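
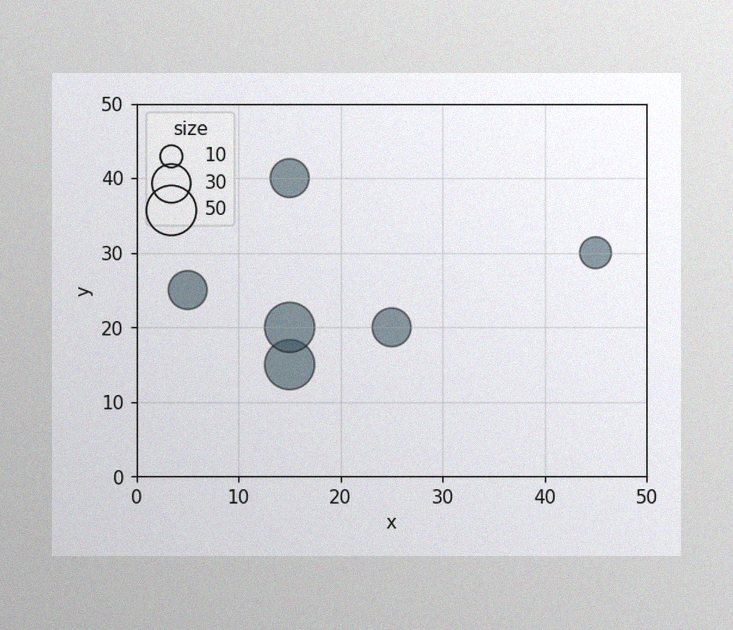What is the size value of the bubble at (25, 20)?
30

The image has some photo noise and uneven lighting. Matching the bubble at (25, 20) against the size legend gives 30.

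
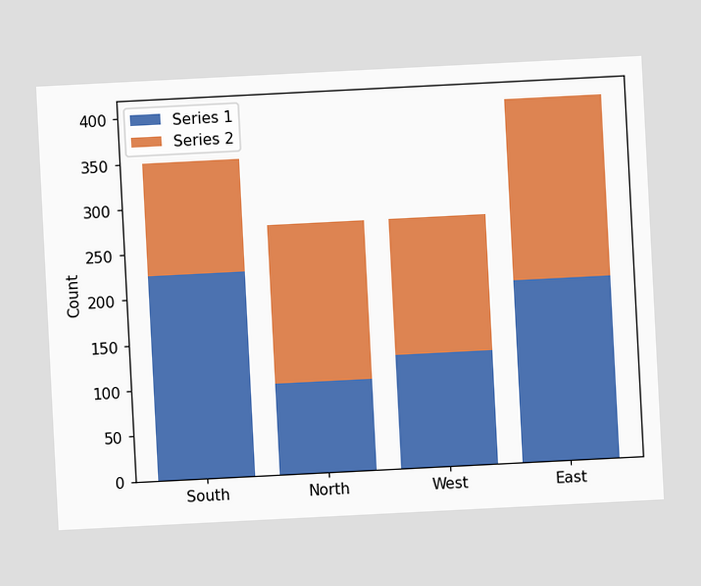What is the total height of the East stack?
The chart is tilted about 3° counter-clockwise. The East stack's top reaches 400 on the y-axis.

400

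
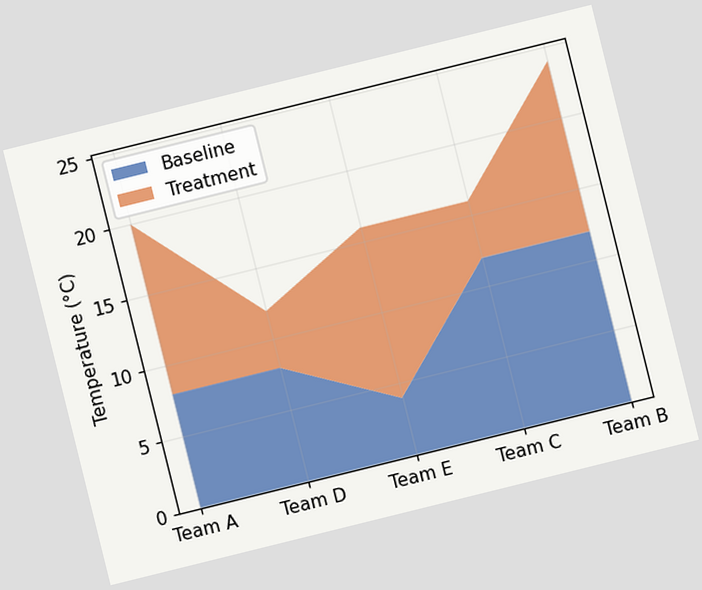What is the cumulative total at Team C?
The chart is tilted about 14° counter-clockwise. The stacked total at Team C reaches 16°C.

16°C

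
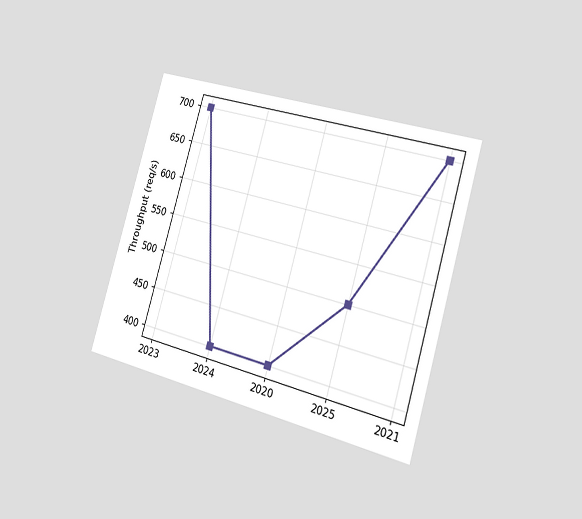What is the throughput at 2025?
500req/s

The chart is tilted about 16° clockwise and viewed slightly from the right. At 2025, the line is at 500req/s.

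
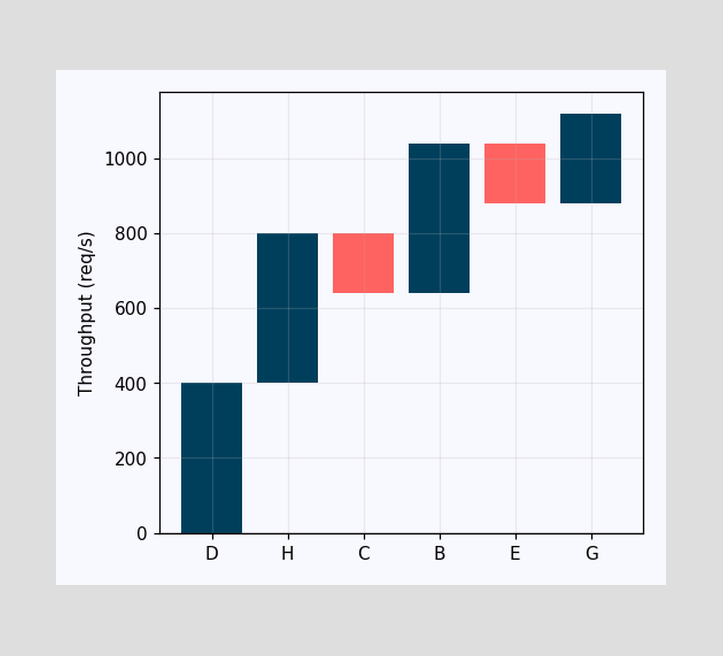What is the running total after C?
After C the running total reaches 640req/s.

640req/s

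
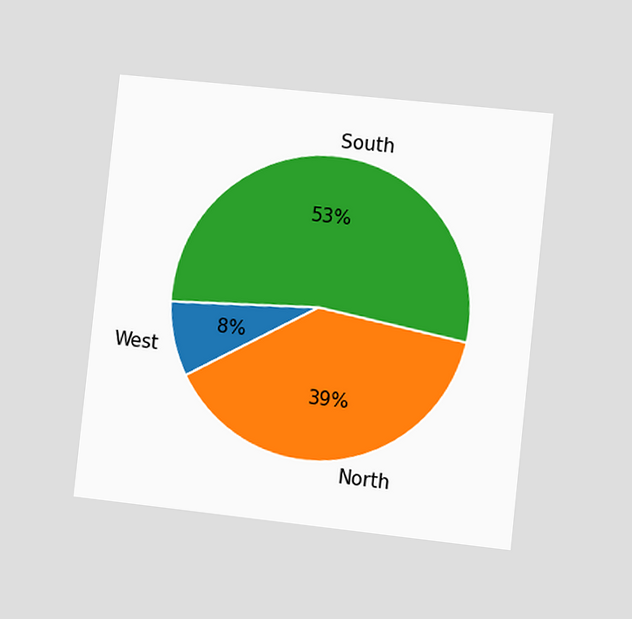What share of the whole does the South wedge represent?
53%

The chart is tilted about 6° clockwise and viewed at a slight angle. The South slice takes up 53% of the pie.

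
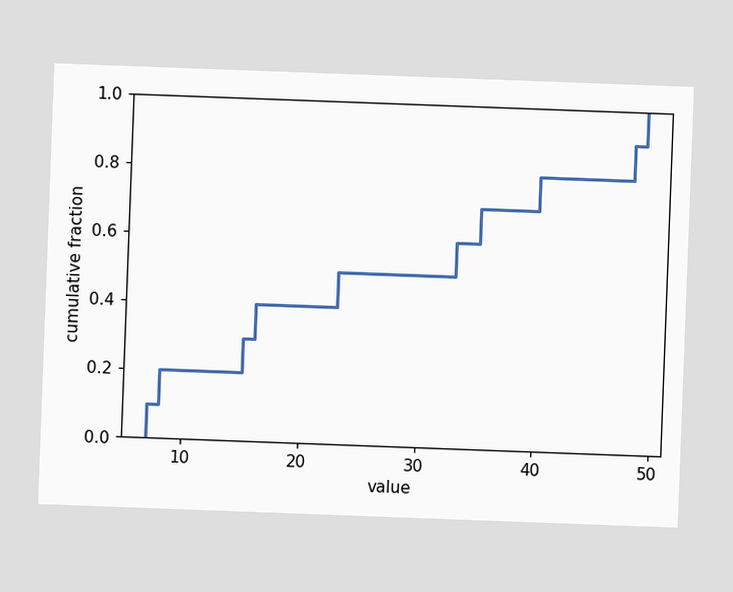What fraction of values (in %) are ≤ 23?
The chart is tilted about 2° clockwise. At x=23 the ECDF step is at 50%.

50%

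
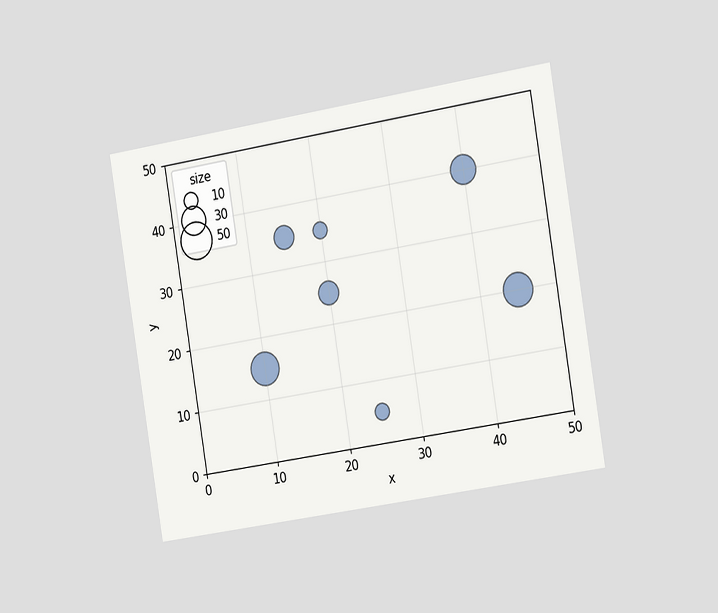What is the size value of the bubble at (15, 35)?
The chart is tilted about 9° counter-clockwise and viewed slightly from the right. Matching the bubble at (15, 35) against the size legend gives 20.

20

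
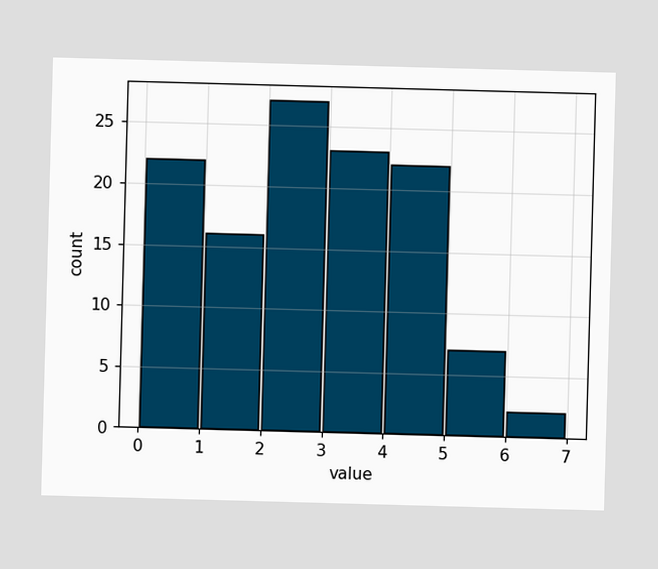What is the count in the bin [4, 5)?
22

The [4, 5) bin has height 22.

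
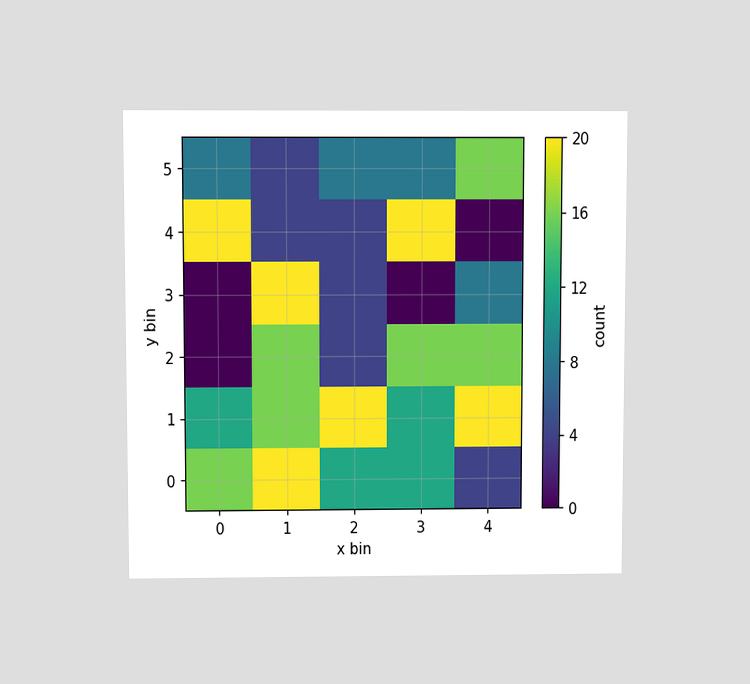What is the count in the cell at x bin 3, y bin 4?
20

The chart is viewed slightly from above. Matching the cell (3, 4) against the colorbar gives 20.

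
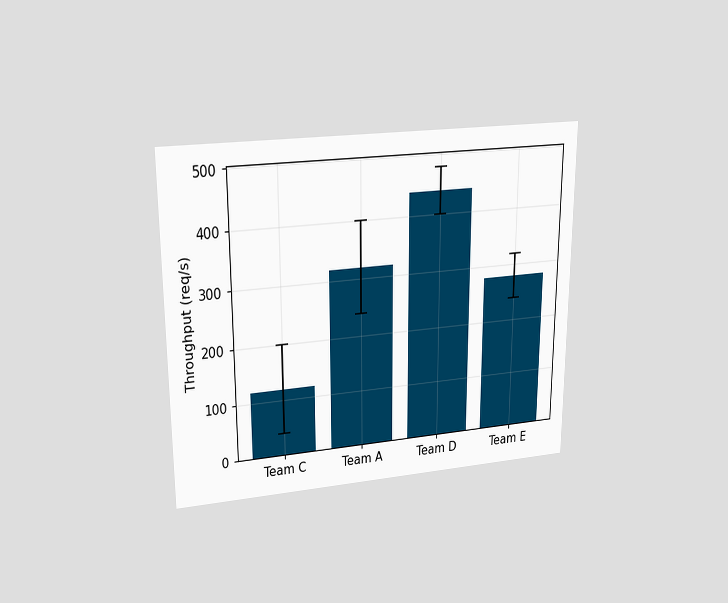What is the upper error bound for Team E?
320req/s

The chart is viewed slightly from above. The Team E bar's upper whisker reaches 320req/s.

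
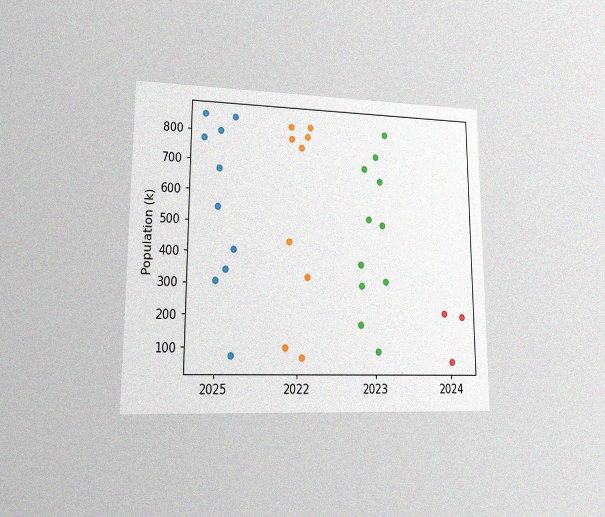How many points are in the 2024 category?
3

The chart is viewed at a slight angle, with some photo noise. Counting the markers in the 2024 column gives 3.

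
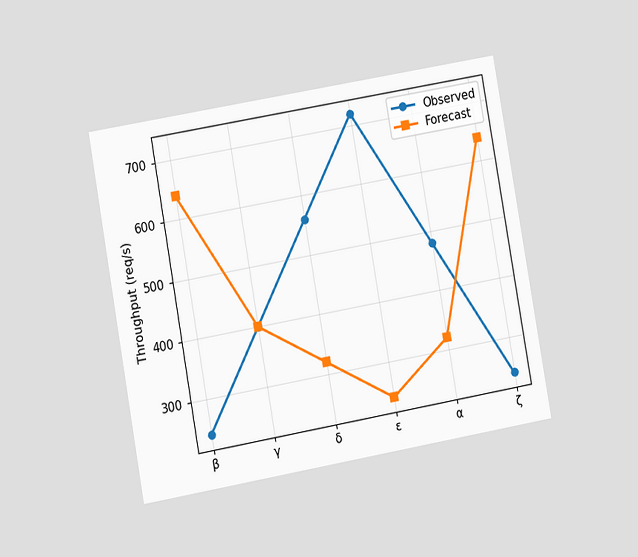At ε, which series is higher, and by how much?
The chart is tilted about 10° counter-clockwise and viewed at a slight angle. At ε, Observed sits above the other line by 480req/s.

Observed, by 480req/s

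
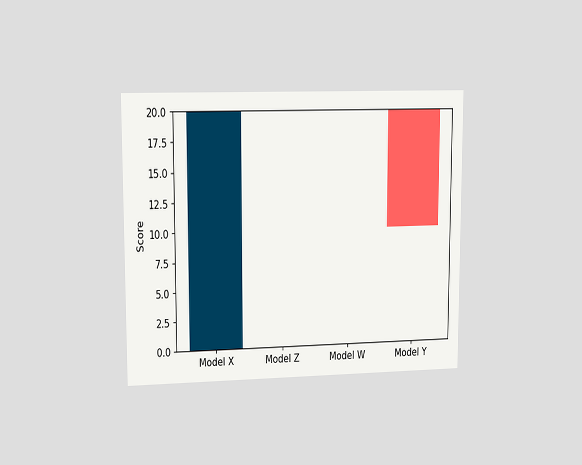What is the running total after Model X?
20

The chart is viewed at a slight angle. After Model X the running total reaches 20.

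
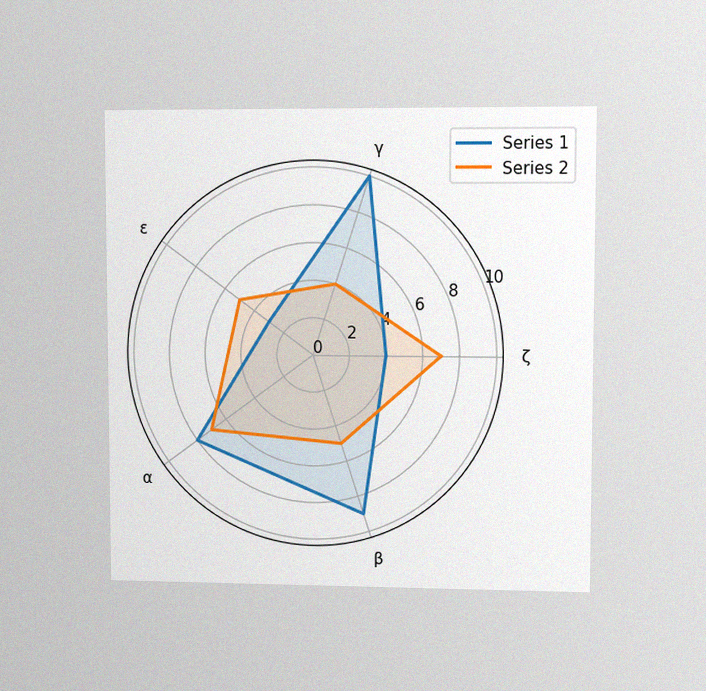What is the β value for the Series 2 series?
5

The chart is viewed at a slight angle, with some photo noise. On the β axis, Series 2 reaches 5.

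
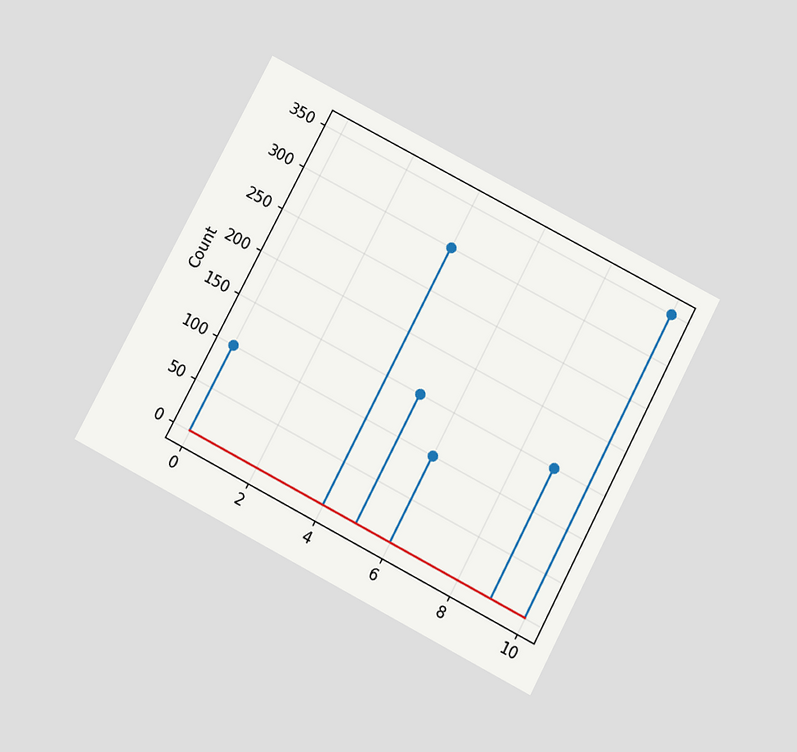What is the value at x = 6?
100

The chart is tilted about 28° clockwise and viewed slightly from below. The stem at x=6 reaches 100.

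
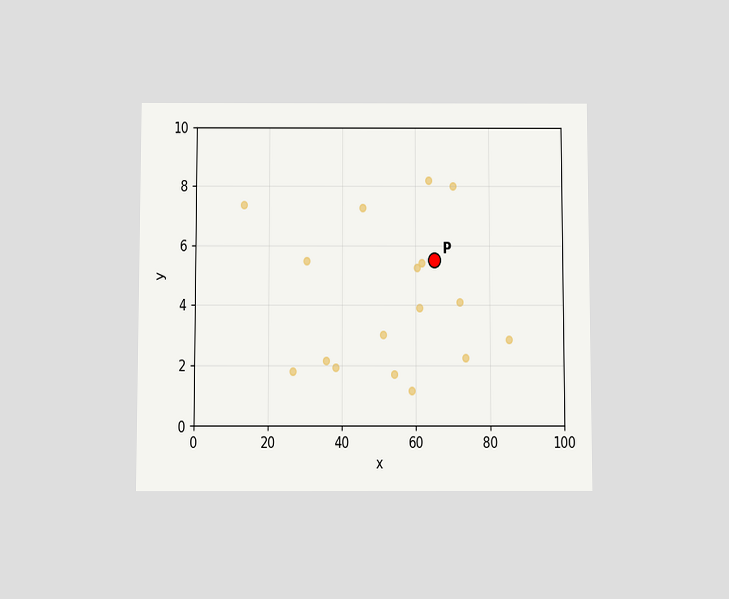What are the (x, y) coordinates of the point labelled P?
The chart is viewed slightly from below. Following the gridlines from P to each axis, P sits at (65, 5.5).

(65, 5.5)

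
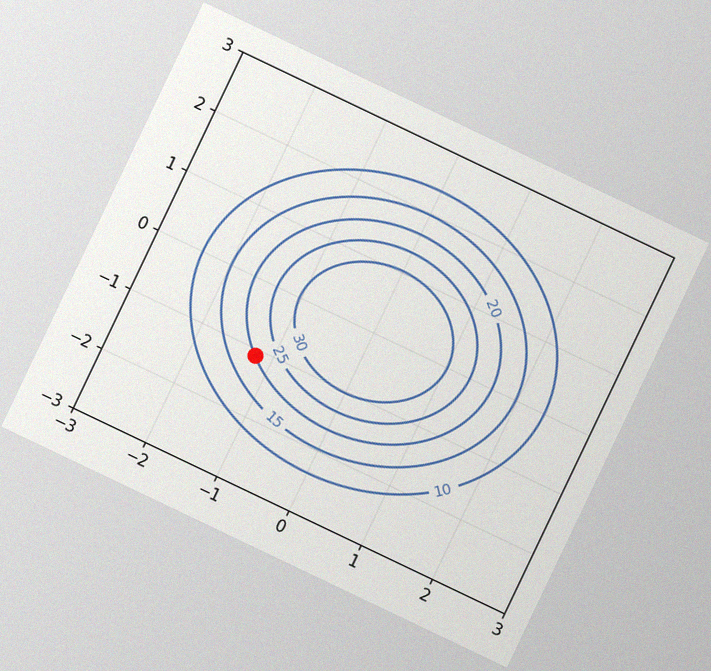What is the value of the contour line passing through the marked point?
The chart is tilted about 25° clockwise, with some photo noise. The marked point sits on the contour labelled 20.

20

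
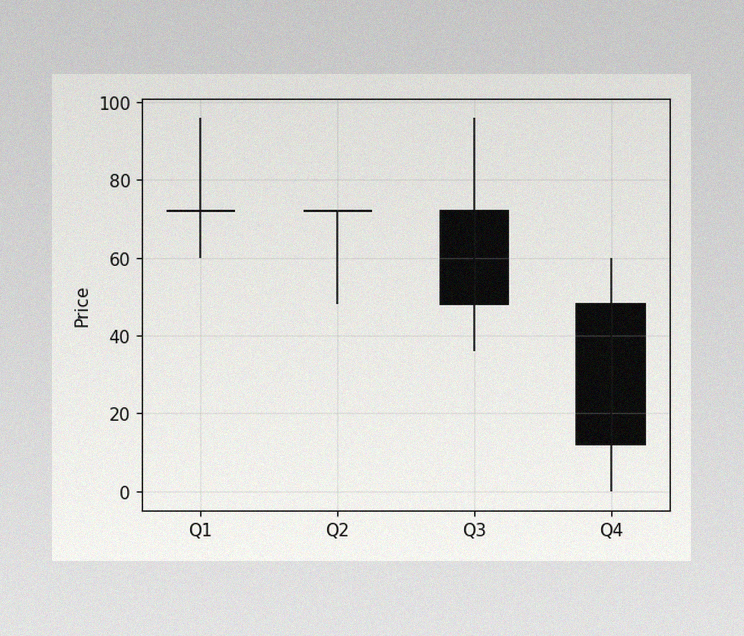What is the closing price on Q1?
The image has some photo noise and uneven lighting. The Q1 candle closes at 72.

72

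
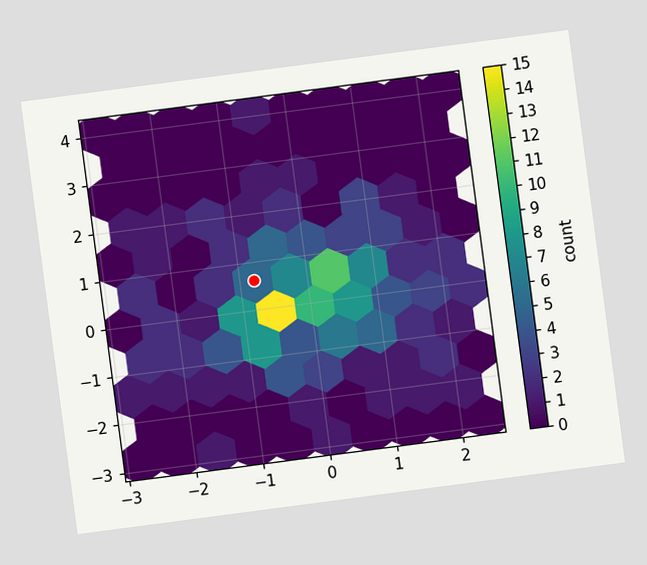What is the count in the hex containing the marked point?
The chart is tilted about 7° counter-clockwise. The marked hex reads 5 on the colorbar.

5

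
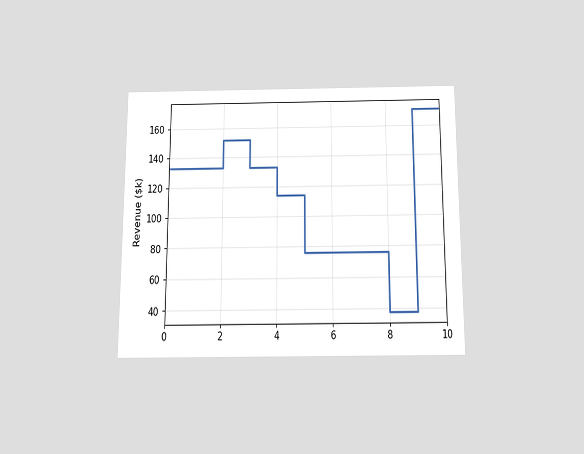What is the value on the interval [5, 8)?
$76k

The chart is viewed slightly from below. On [5, 8) the step sits at $76k.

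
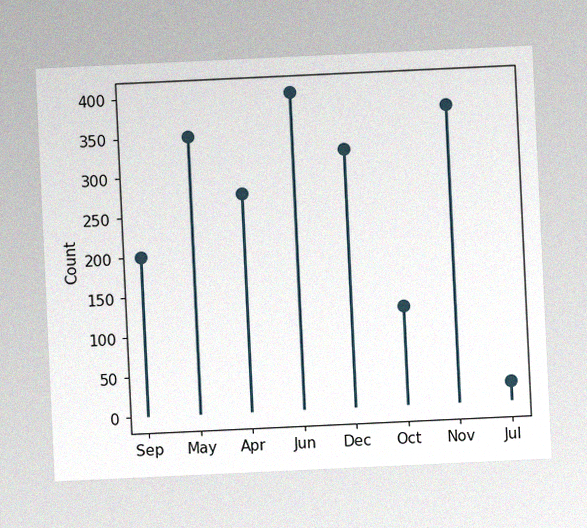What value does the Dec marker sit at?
The chart is tilted about 3° counter-clockwise, with some photo noise. The Dec marker sits at 325.

325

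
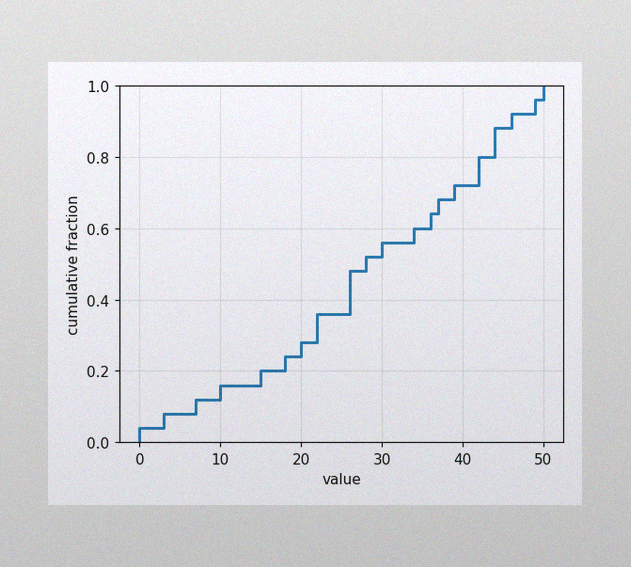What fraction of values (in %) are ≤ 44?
The image has some photo noise and uneven lighting. At x=44 the ECDF step is at 88%.

88%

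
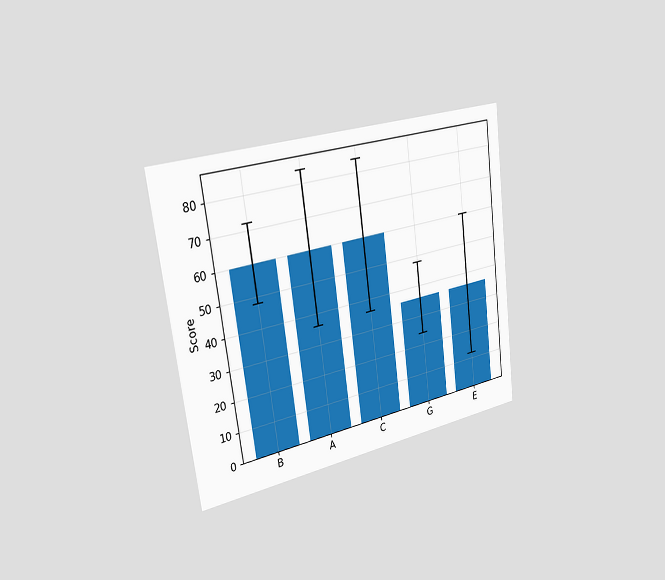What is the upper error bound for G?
48

The chart is tilted about 7° counter-clockwise and viewed slightly from the left. The G bar's upper whisker reaches 48.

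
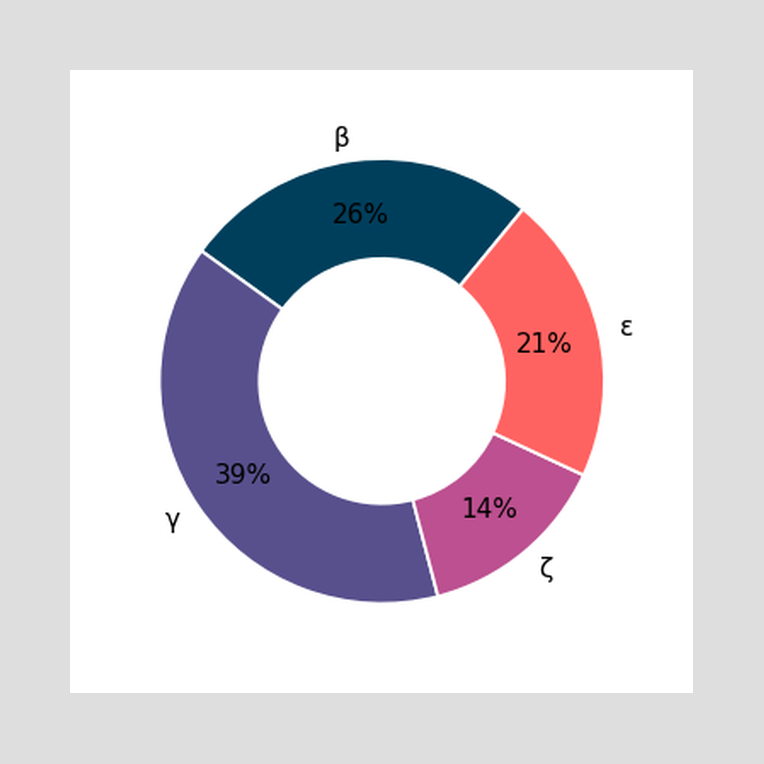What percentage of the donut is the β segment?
26%

The β segment takes up 26% of the ring.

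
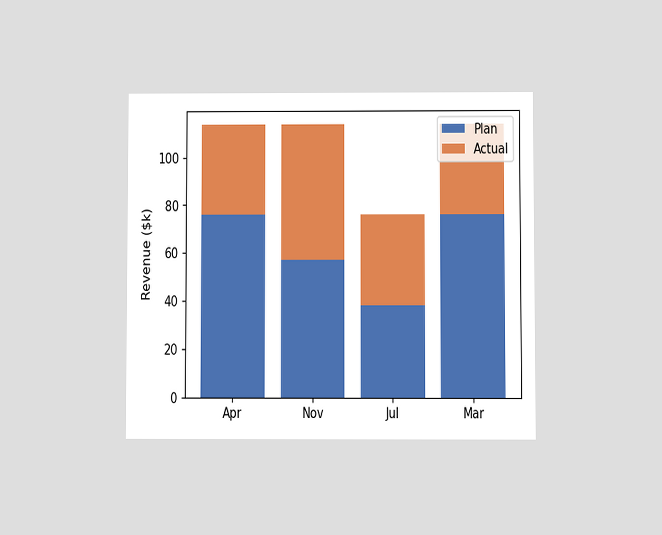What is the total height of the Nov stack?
The chart is viewed at a slight angle. The Nov stack's top reaches $114k on the y-axis.

$114k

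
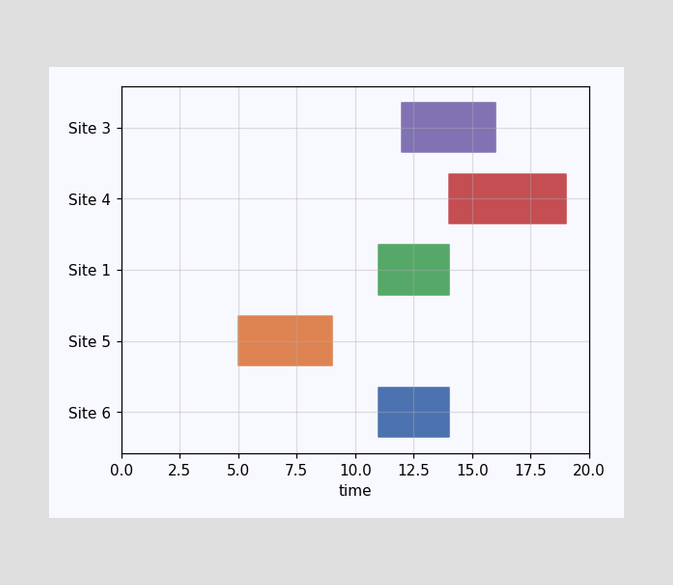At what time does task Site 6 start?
11

The Site 6 bar begins at t=11.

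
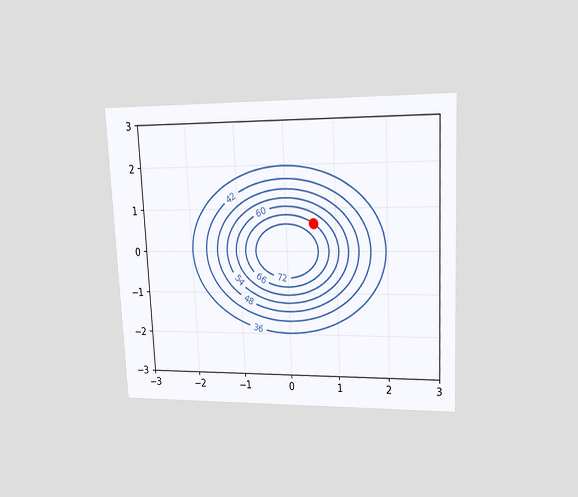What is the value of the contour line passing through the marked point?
66

The chart is tilted about 3° counter-clockwise and viewed at a slight angle. The marked point sits on the contour labelled 66.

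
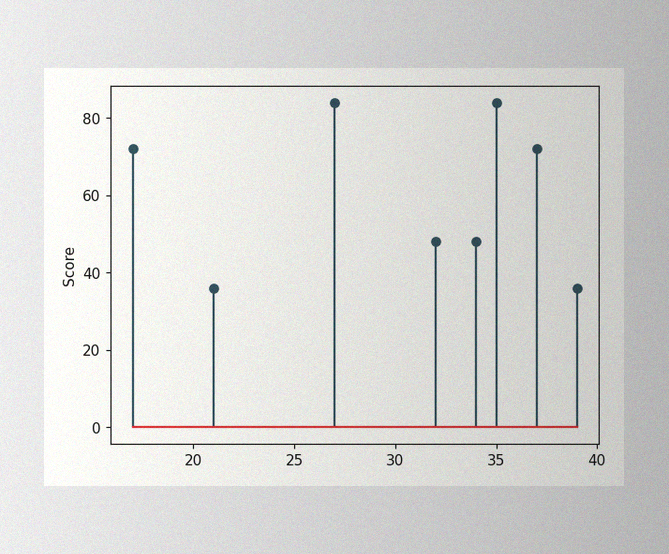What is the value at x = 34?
The image has some photo noise and uneven lighting. The stem at x=34 reaches 48.

48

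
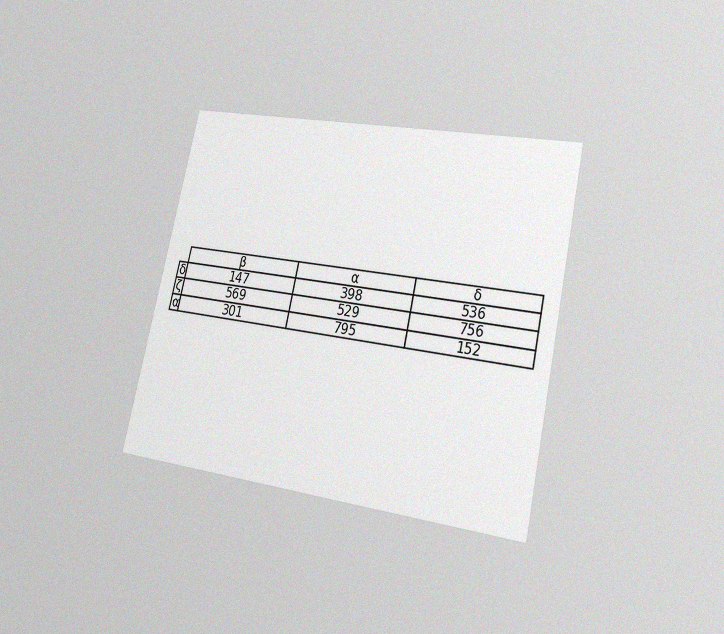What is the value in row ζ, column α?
529

The chart is tilted about 12° clockwise and viewed at a slight angle, with some photo noise. The (ζ, α) cell reads 529.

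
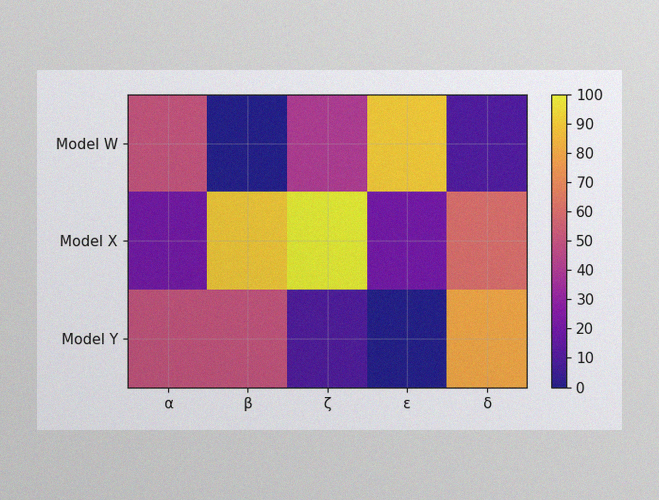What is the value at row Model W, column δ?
The image has some photo noise and uneven lighting. Matching cell (Model W, δ) against the colorbar gives 10.

10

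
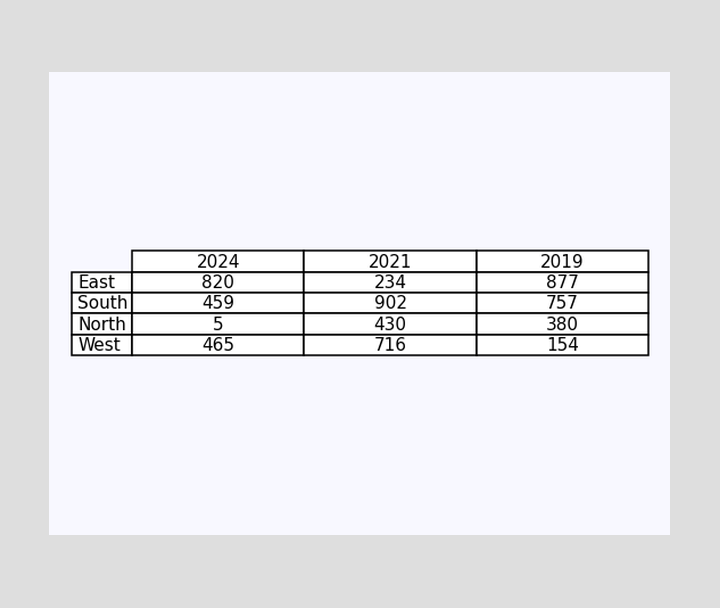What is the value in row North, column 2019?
380

The (North, 2019) cell reads 380.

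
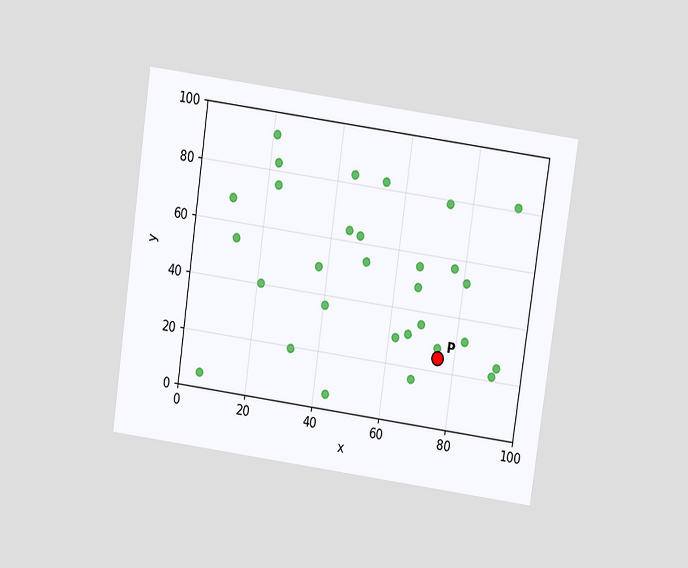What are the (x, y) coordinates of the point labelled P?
(75, 25)

The chart is tilted about 8° clockwise and viewed at a slight angle. Following the gridlines from P to each axis, P sits at (75, 25).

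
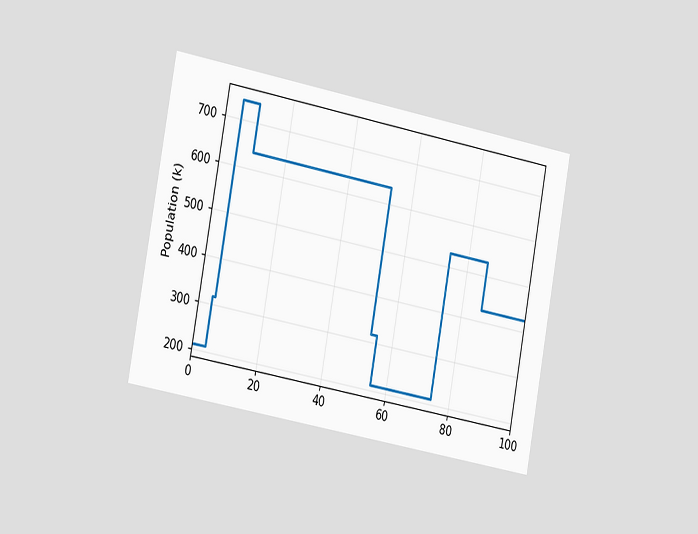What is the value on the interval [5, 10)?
742k

The chart is tilted about 11° clockwise and viewed slightly from the left. On [5, 10) the step sits at 742k.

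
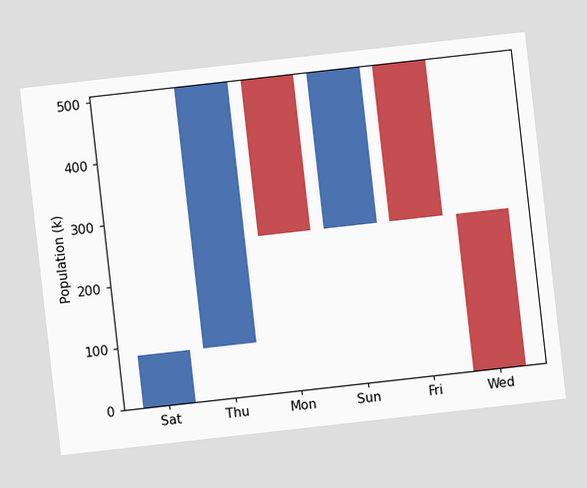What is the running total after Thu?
510k

The chart is tilted about 6° counter-clockwise. After Thu the running total reaches 510k.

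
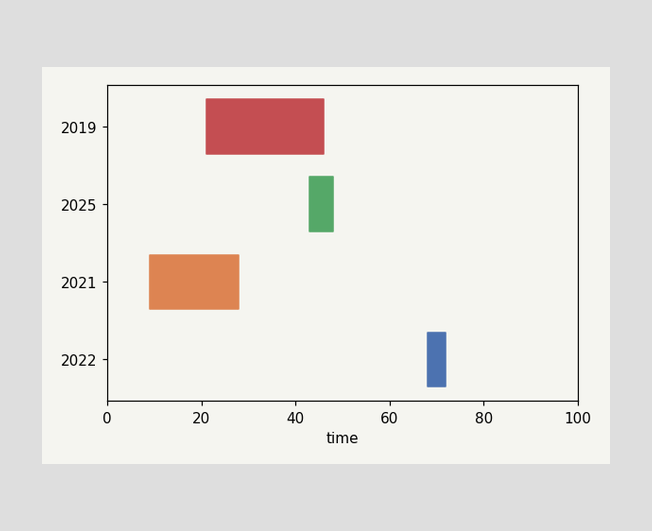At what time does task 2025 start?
43

The 2025 bar begins at t=43.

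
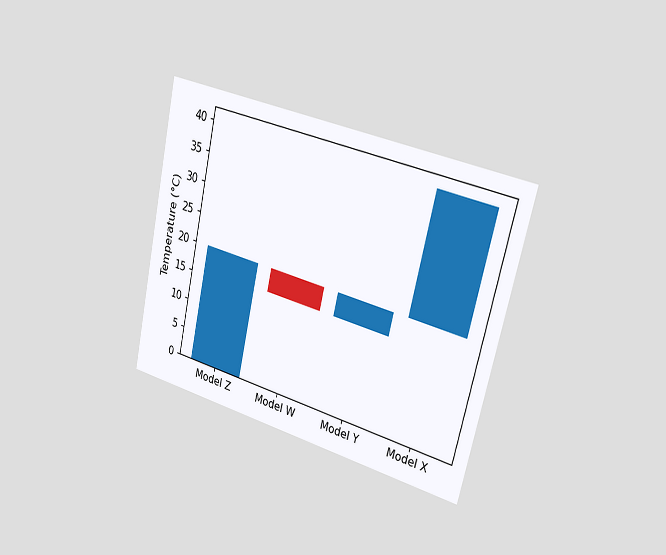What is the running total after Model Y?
The chart is tilted about 13° clockwise and viewed slightly from the right. After Model Y the running total reaches 20°C.

20°C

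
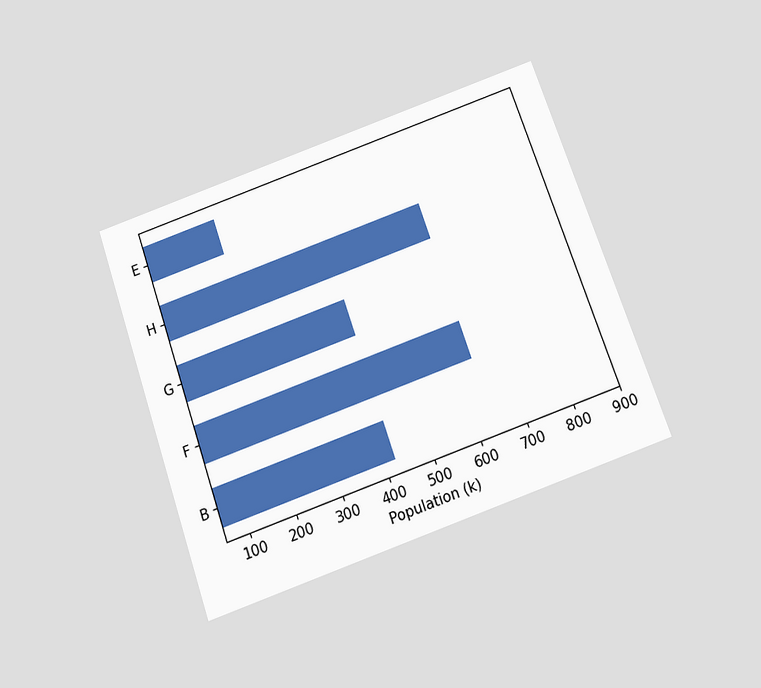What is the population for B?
424k

The chart is tilted about 19° counter-clockwise and viewed slightly from below. Reading along the chart's x-axis, the B bar reaches 424k.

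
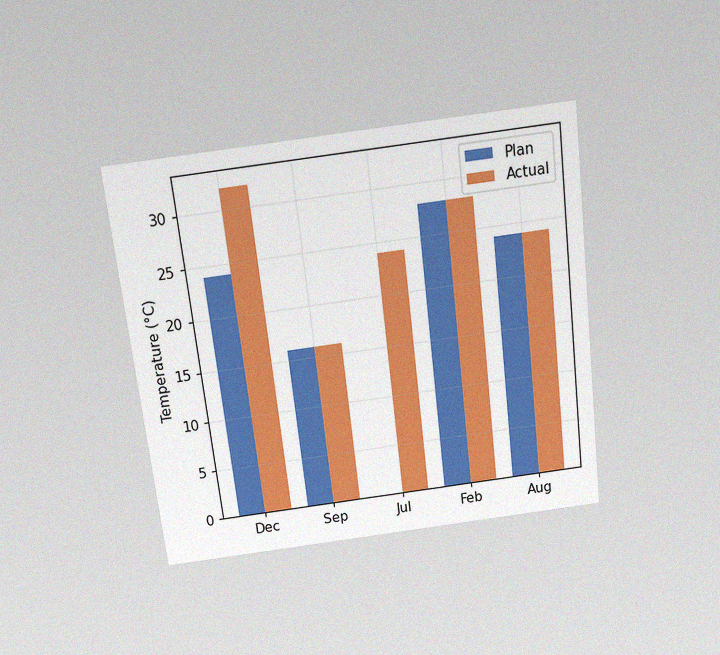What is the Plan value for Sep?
16°C

The chart is tilted about 7° counter-clockwise and viewed slightly from above, with some photo noise. The Plan bar at Sep reaches 16°C on the y-axis.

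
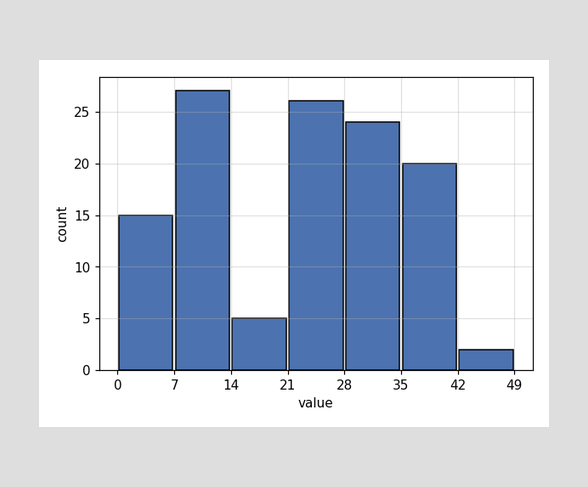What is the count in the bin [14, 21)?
The [14, 21) bin has height 5.

5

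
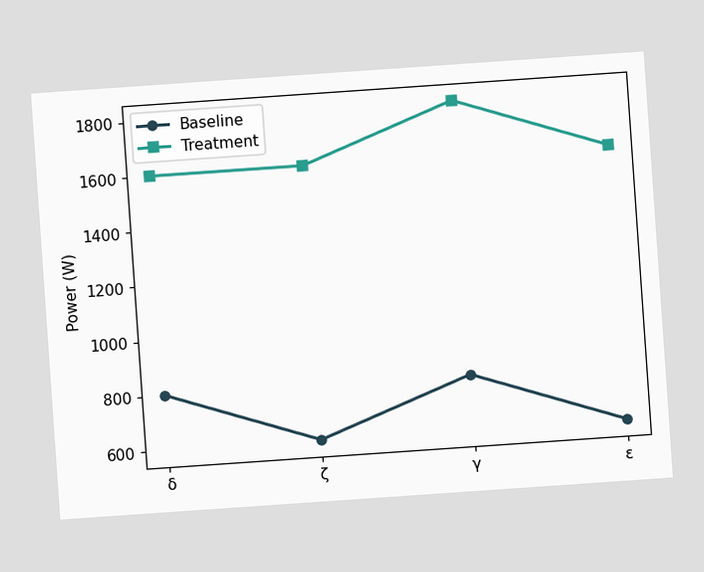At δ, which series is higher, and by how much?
The chart is tilted about 4° counter-clockwise. At δ, Treatment sits above the other line by 800W.

Treatment, by 800W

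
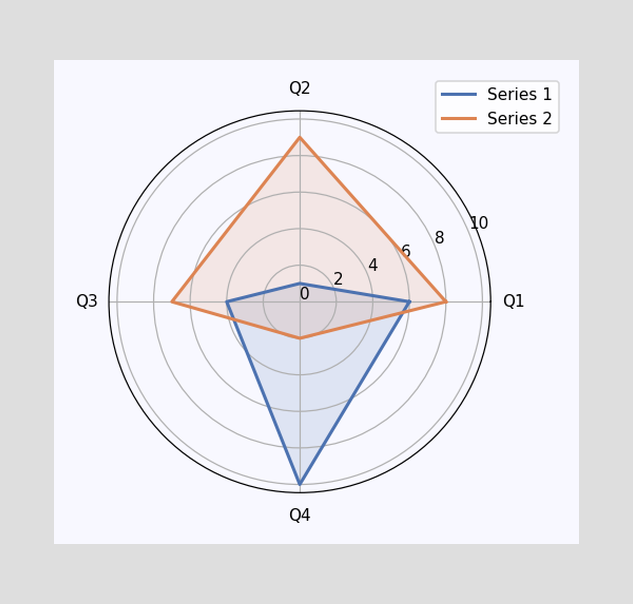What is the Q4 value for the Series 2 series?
On the Q4 axis, Series 2 reaches 2.

2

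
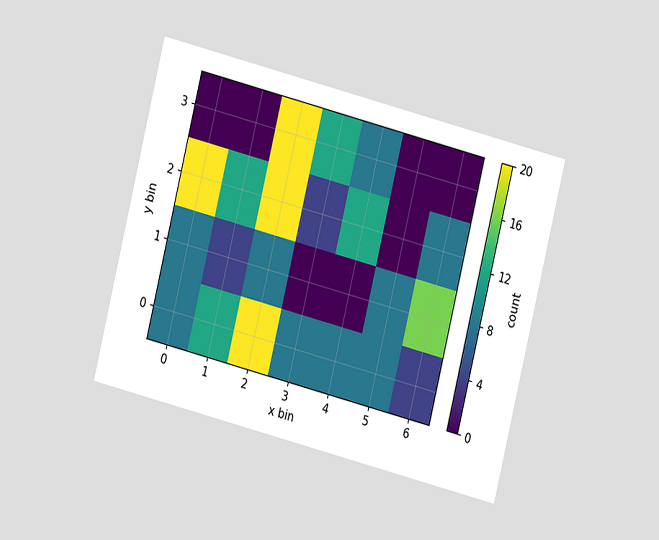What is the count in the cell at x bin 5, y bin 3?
The chart is tilted about 14° clockwise and viewed at a slight angle. Matching the cell (5, 3) against the colorbar gives 0.

0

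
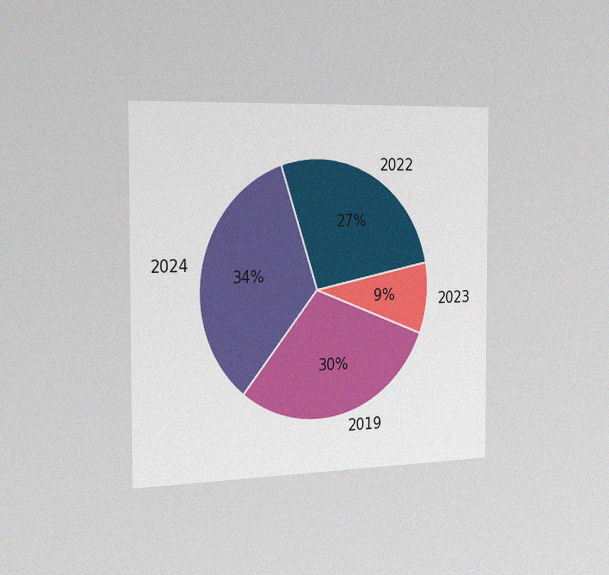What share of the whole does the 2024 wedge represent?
34%

The chart is viewed slightly from the left, with some photo noise. The 2024 slice takes up 34% of the pie.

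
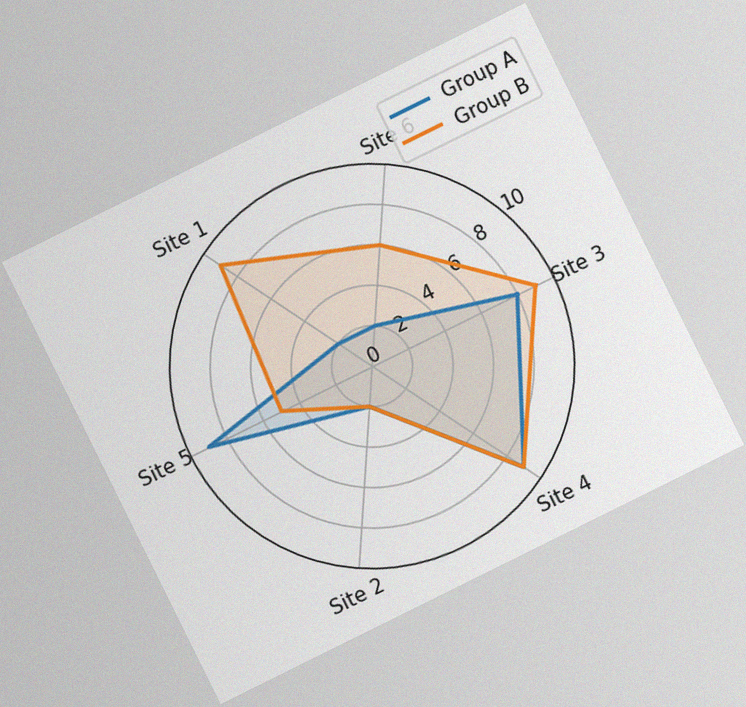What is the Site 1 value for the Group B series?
9

The chart is tilted about 26° counter-clockwise, with some photo noise. On the Site 1 axis, Group B reaches 9.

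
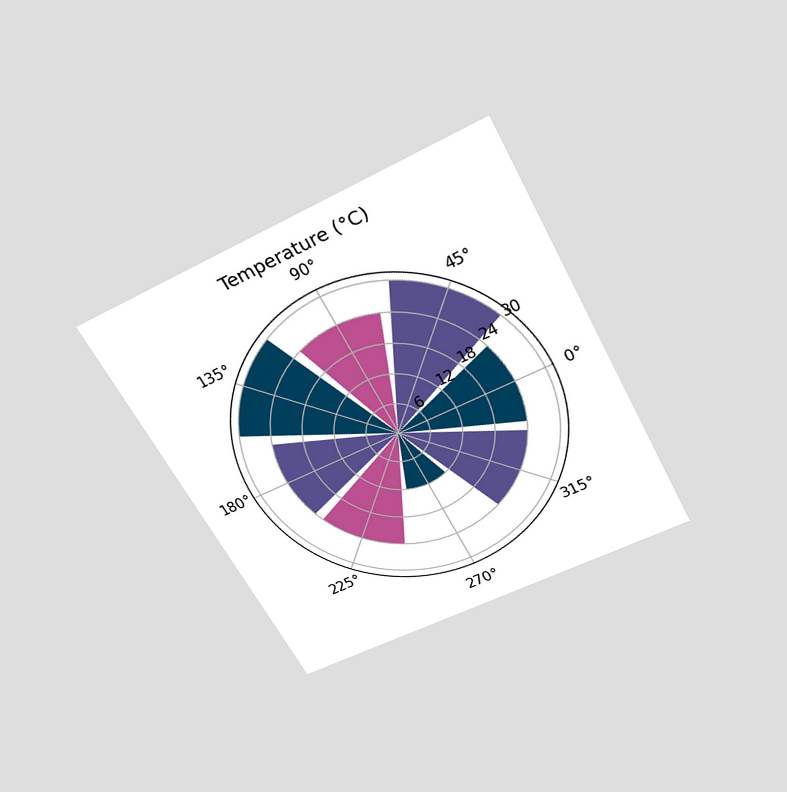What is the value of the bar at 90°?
The chart is tilted about 28° counter-clockwise and viewed slightly from above. The bar at 90° reaches 24°C on the radial axis.

24°C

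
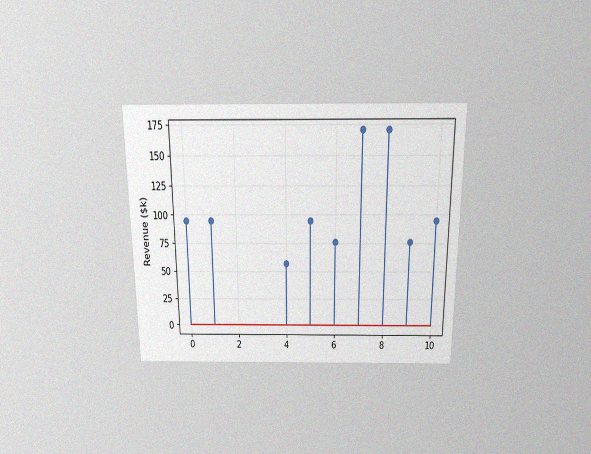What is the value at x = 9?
$76k

The chart is viewed slightly from above, with some photo noise. The stem at x=9 reaches $76k.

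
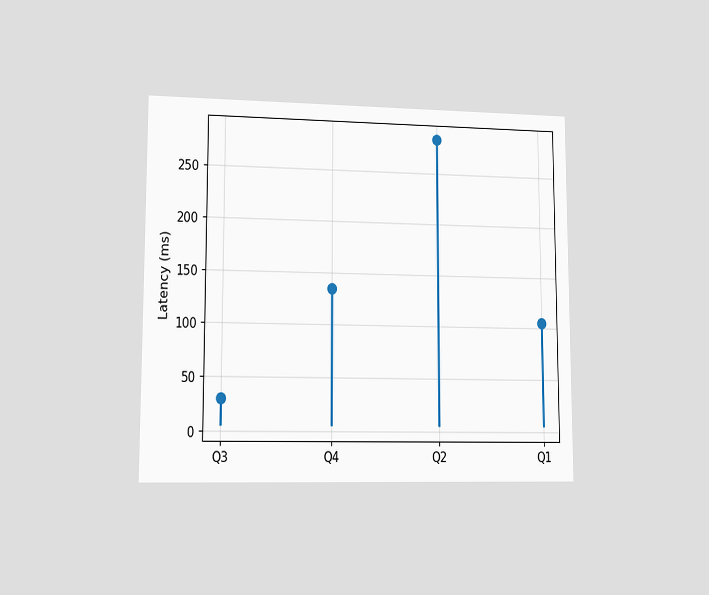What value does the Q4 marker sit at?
The chart is viewed at a slight angle. The Q4 marker sits at 135ms.

135ms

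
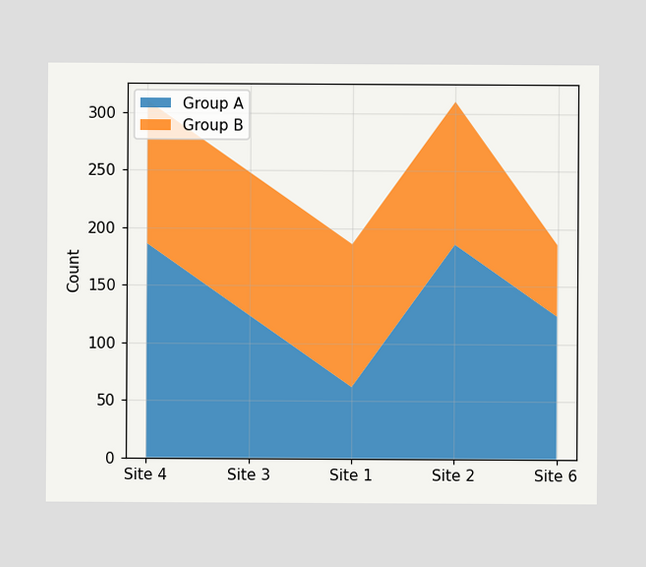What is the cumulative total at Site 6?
186

The stacked total at Site 6 reaches 186.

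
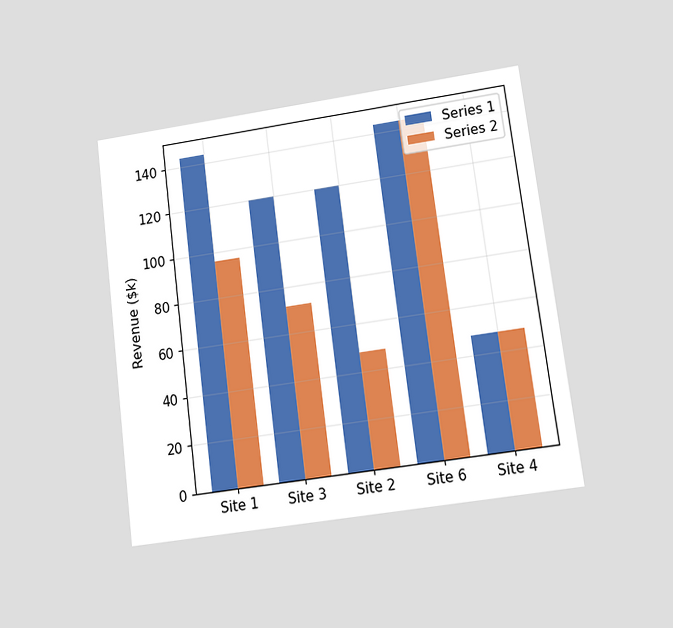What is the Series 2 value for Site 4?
The chart is tilted about 7° counter-clockwise and viewed at a slight angle. The Series 2 bar at Site 4 reaches $48k on the y-axis.

$48k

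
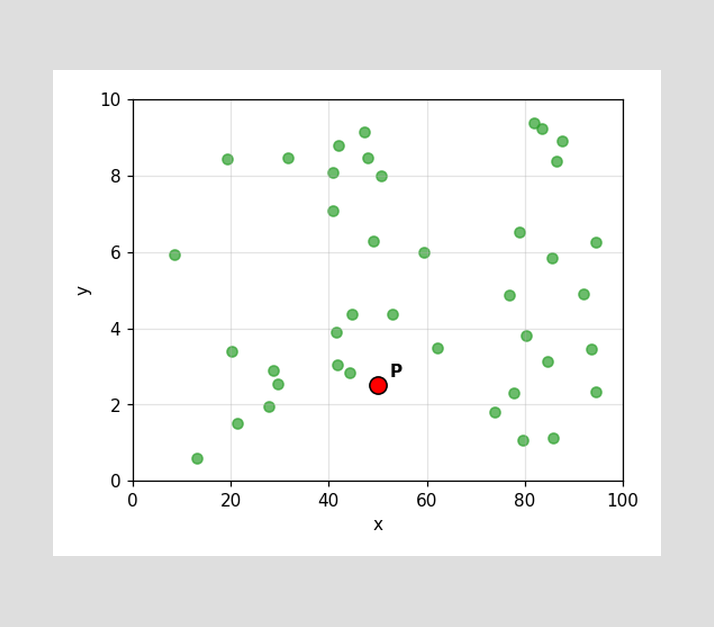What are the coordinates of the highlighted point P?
(50, 2.5)

Following the gridlines from P to each axis, P sits at (50, 2.5).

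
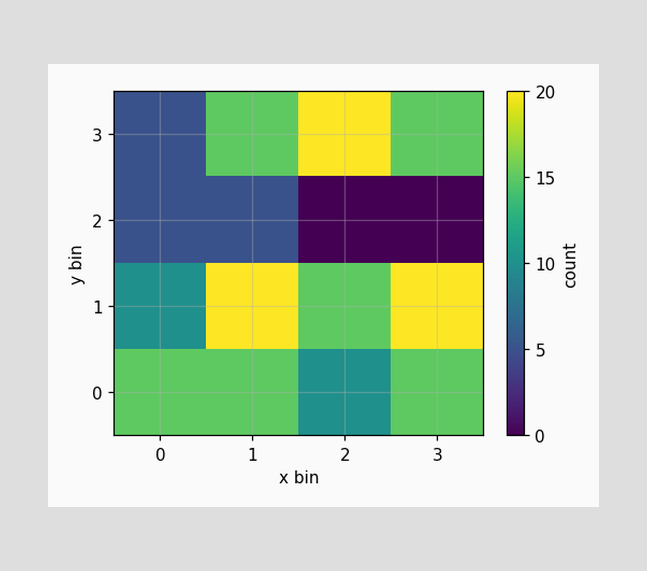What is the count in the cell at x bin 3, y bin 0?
15

Matching the cell (3, 0) against the colorbar gives 15.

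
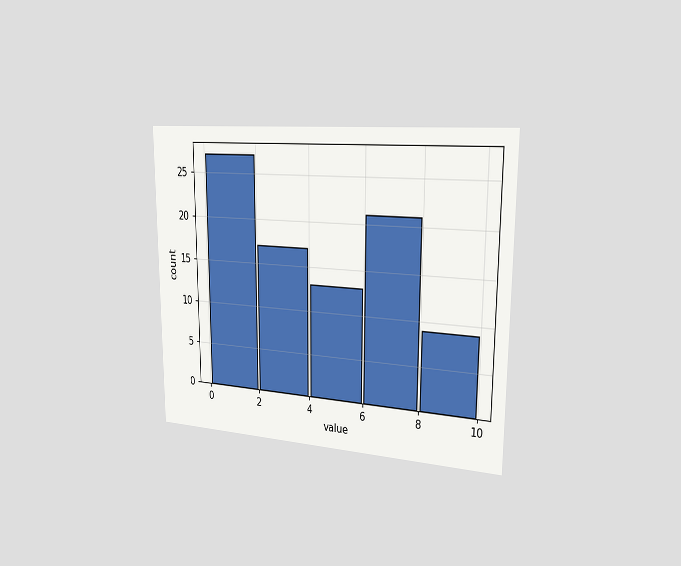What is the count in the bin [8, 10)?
The chart is viewed slightly from the right. The [8, 10) bin has height 9.

9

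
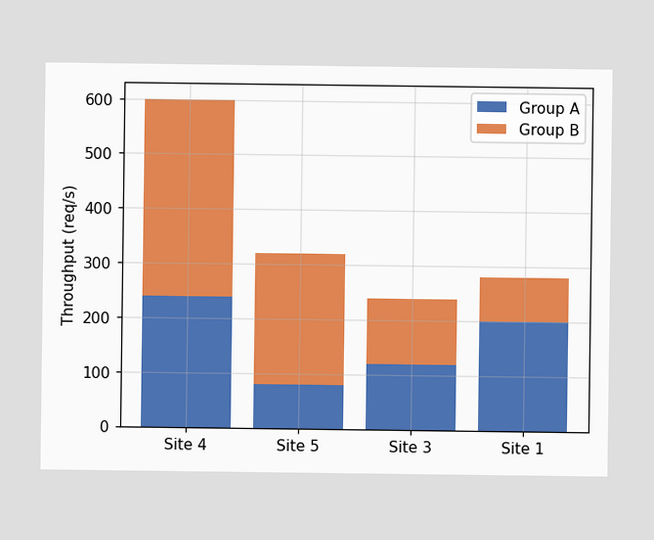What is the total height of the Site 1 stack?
280req/s

The Site 1 stack's top reaches 280req/s on the y-axis.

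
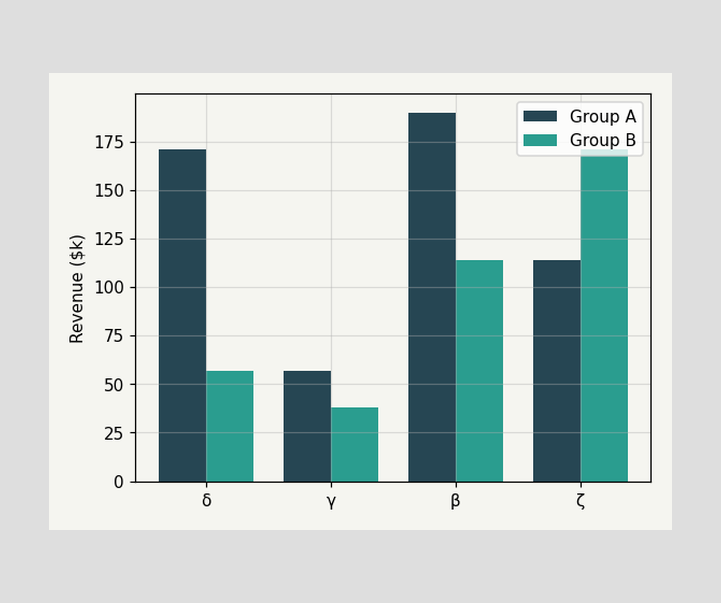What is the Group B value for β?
The Group B bar at β reaches $114k on the y-axis.

$114k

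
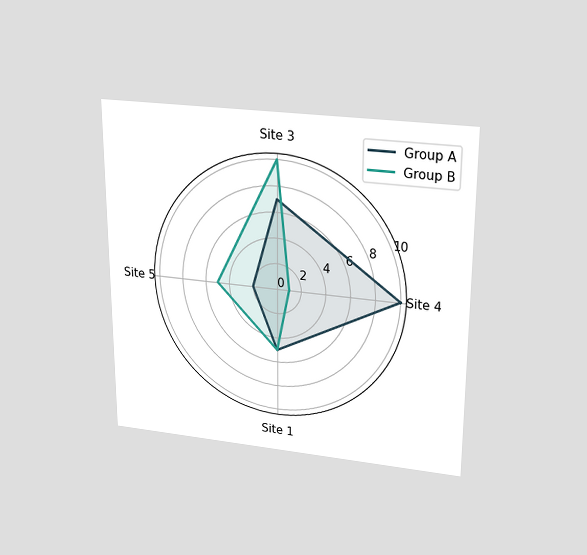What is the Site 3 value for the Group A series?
7

The chart is viewed slightly from above. On the Site 3 axis, Group A reaches 7.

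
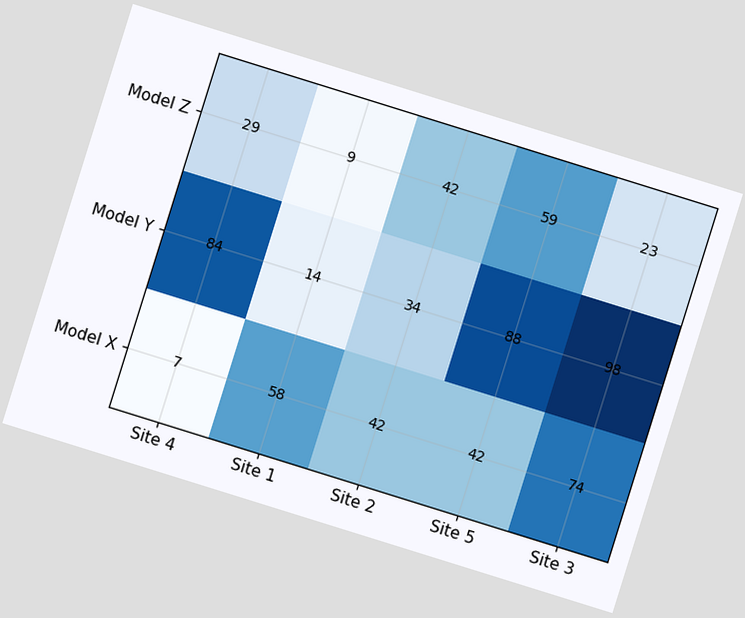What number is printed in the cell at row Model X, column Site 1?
The chart is tilted about 17° clockwise. The (Model X, Site 1) cell reads 58.

58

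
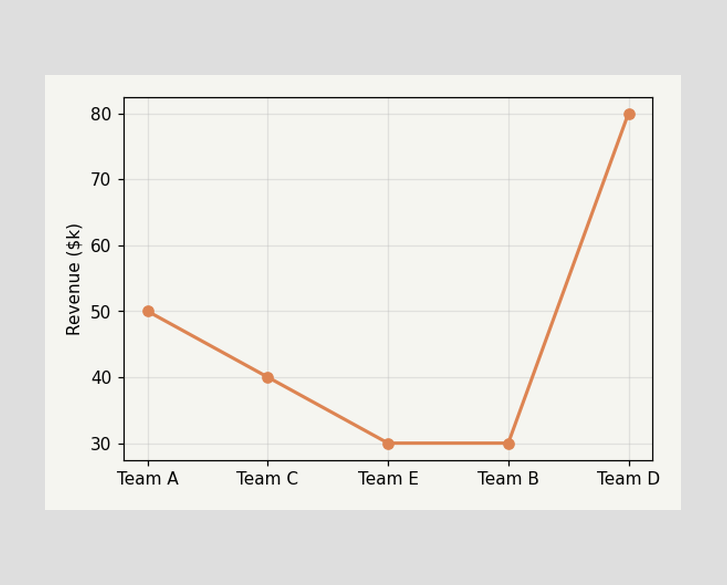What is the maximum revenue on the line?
$80k

The highest point is at Team D, and reading across to the y-axis gives $80k.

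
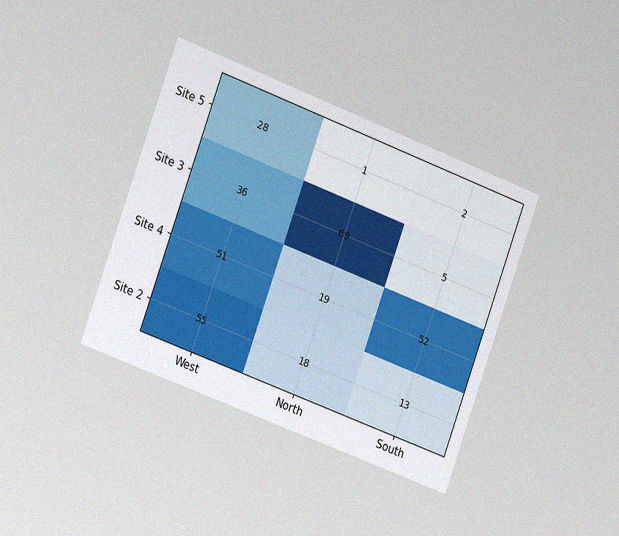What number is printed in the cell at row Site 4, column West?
51

The chart is tilted about 20° clockwise and viewed slightly from the left, with some photo noise. The (Site 4, West) cell reads 51.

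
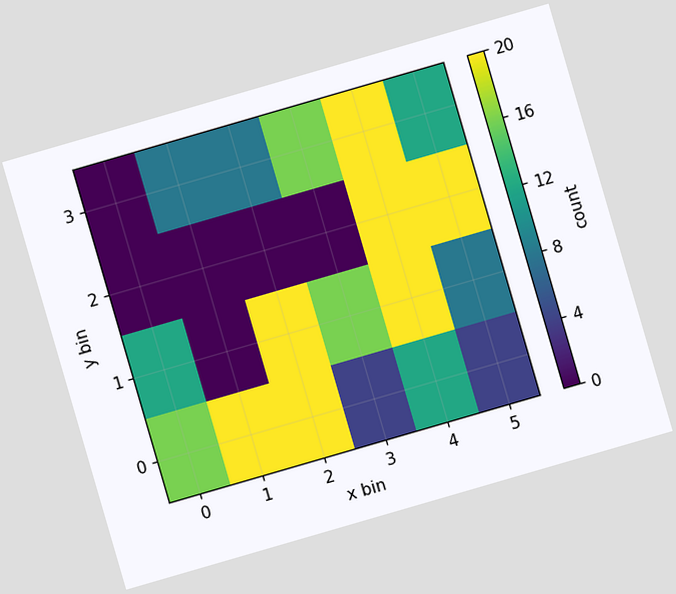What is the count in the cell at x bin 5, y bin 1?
8

The chart is tilted about 16° counter-clockwise. Matching the cell (5, 1) against the colorbar gives 8.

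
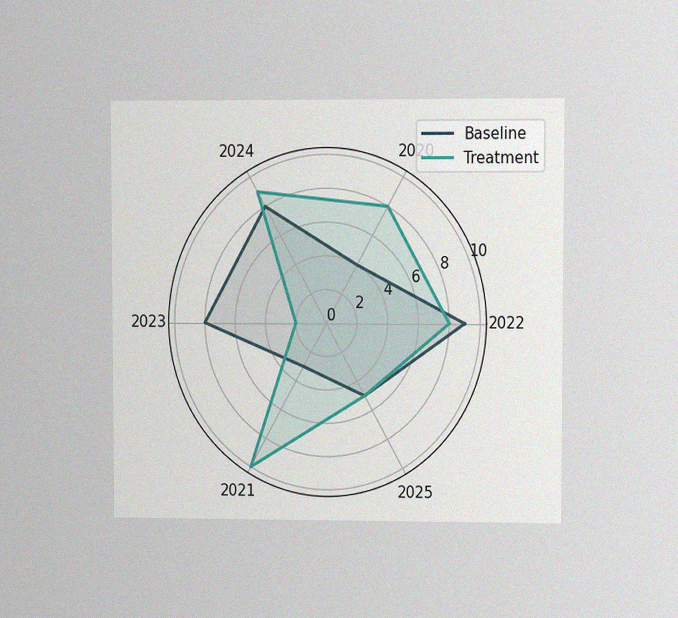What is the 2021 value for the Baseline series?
3

The chart is viewed at a slight angle, with some photo noise. On the 2021 axis, Baseline reaches 3.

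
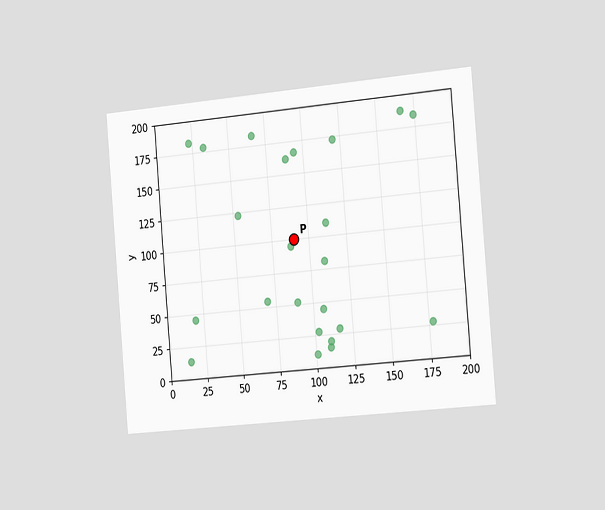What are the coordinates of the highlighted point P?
The chart is tilted about 5° counter-clockwise and viewed slightly from the right. Following the gridlines from P to each axis, P sits at (90, 100).

(90, 100)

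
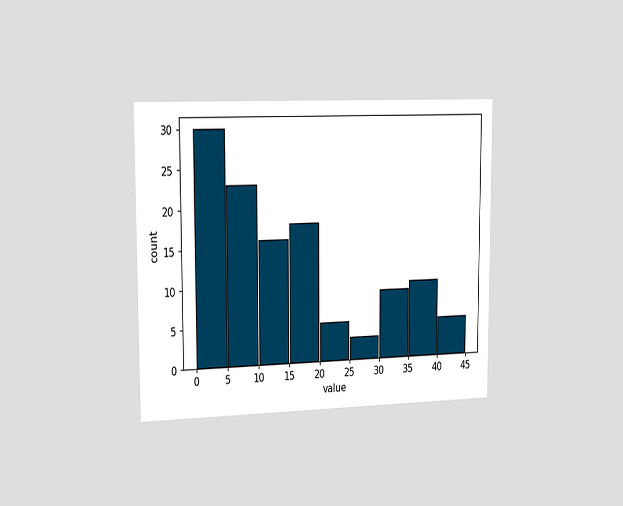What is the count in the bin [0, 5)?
30

The chart is viewed slightly from the left. The [0, 5) bin has height 30.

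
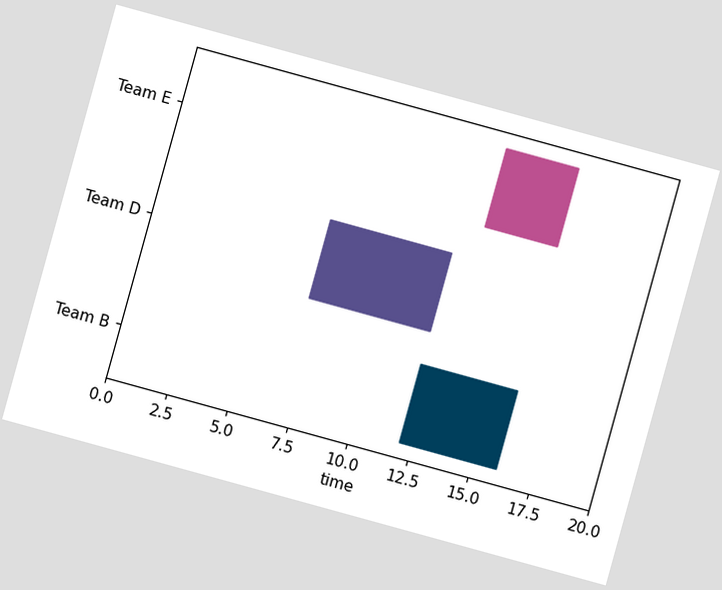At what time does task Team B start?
The chart is tilted about 15° clockwise. The Team B bar begins at t=12.

12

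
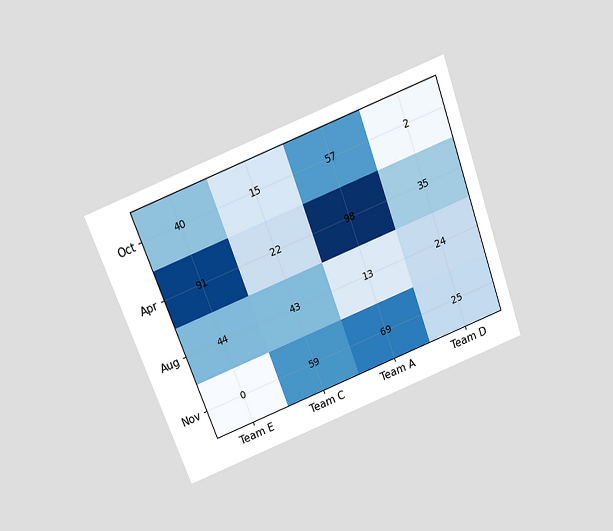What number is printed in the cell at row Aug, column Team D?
The chart is tilted about 21° counter-clockwise and viewed slightly from above. The (Aug, Team D) cell reads 24.

24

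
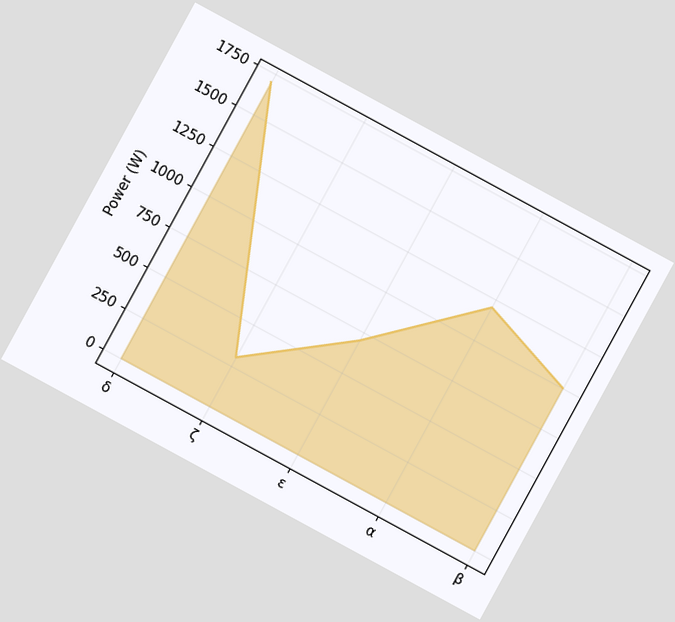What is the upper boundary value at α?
The chart is tilted about 29° clockwise. At α the upper boundary is at 1200W.

1200W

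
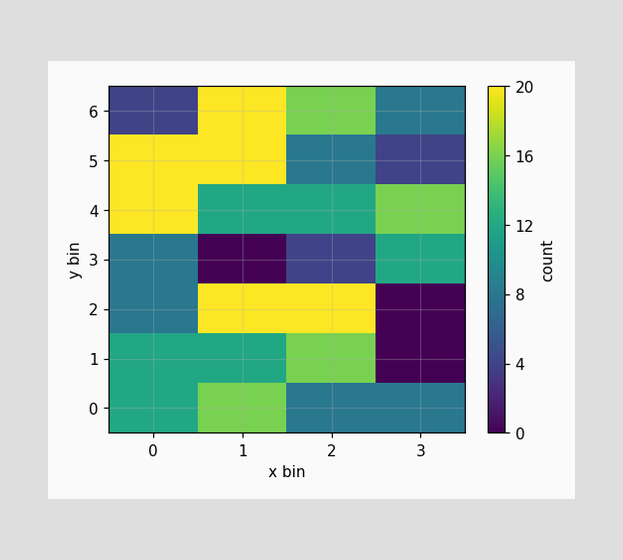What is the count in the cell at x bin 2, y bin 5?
8

Matching the cell (2, 5) against the colorbar gives 8.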